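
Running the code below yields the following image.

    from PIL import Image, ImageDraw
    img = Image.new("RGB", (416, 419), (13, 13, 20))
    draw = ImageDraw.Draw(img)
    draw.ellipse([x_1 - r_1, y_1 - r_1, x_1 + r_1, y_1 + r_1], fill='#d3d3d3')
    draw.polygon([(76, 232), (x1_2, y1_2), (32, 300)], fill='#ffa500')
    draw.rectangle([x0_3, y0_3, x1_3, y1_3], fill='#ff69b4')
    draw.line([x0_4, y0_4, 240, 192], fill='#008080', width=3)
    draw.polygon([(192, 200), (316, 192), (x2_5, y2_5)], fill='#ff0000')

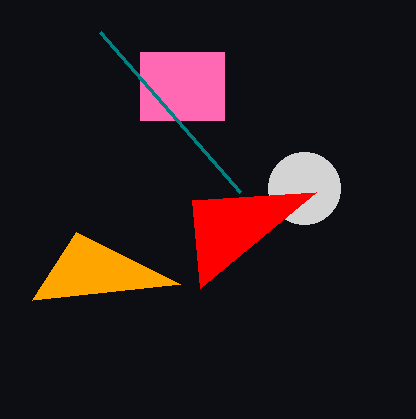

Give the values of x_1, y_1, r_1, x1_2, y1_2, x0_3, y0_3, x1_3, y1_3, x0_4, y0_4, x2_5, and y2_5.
x_1 = 304; y_1 = 188; r_1 = 36; x1_2 = 180; y1_2 = 284; x0_3 = 140; y0_3 = 52; x1_3 = 224; y1_3 = 120; x0_4 = 100; y0_4 = 32; x2_5 = 200; y2_5 = 288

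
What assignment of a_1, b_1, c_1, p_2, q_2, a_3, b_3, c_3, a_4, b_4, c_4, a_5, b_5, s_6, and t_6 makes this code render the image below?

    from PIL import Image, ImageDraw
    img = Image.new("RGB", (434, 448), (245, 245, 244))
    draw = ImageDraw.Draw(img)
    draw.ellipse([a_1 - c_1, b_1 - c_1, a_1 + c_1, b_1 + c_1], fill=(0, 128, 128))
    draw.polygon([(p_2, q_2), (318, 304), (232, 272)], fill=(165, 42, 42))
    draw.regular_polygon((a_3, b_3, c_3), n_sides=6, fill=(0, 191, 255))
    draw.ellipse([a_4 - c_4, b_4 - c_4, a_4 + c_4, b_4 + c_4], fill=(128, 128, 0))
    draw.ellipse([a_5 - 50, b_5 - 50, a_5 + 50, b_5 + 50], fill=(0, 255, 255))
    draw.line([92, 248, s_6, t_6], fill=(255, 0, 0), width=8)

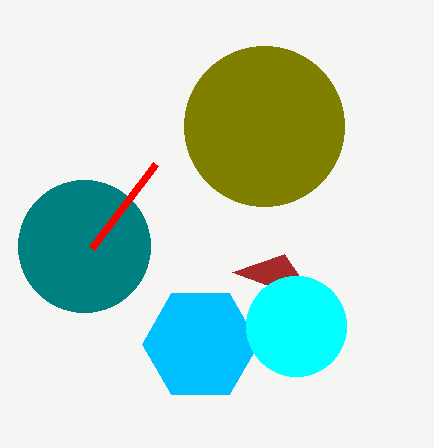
a_1 = 84; b_1 = 246; c_1 = 66; p_2 = 284; q_2 = 254; a_3 = 200; b_3 = 344; c_3 = 58; a_4 = 264; b_4 = 126; c_4 = 80; a_5 = 296; b_5 = 326; s_6 = 156; t_6 = 164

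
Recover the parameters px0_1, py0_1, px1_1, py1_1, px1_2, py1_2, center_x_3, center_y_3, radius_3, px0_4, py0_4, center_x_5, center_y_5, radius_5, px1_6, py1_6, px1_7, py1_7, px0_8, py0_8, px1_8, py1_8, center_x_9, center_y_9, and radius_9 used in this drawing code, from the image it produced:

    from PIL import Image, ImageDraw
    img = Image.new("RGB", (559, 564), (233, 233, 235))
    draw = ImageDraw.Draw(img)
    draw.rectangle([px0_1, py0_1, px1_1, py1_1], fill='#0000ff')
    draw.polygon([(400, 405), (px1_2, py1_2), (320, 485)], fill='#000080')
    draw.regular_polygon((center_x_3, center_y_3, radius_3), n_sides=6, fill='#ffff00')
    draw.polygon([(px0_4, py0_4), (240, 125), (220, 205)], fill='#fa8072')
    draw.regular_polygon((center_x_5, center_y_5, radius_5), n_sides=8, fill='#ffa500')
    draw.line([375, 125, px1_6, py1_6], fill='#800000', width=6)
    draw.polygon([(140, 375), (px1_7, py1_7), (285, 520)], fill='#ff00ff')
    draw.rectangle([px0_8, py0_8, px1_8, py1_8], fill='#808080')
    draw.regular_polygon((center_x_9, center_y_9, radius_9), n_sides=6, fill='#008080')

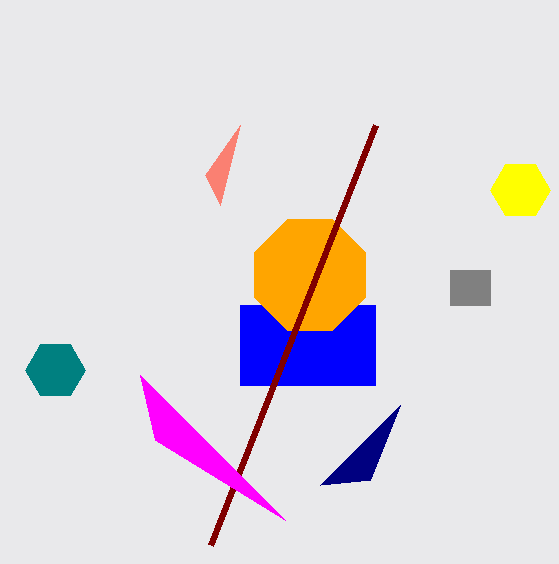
px0_1 = 240, py0_1 = 305, px1_1 = 375, py1_1 = 385, px1_2 = 370, py1_2 = 480, center_x_3 = 520, center_y_3 = 190, radius_3 = 30, px0_4 = 205, py0_4 = 175, center_x_5 = 310, center_y_5 = 275, radius_5 = 60, px1_6 = 210, py1_6 = 545, px1_7 = 155, py1_7 = 440, px0_8 = 450, py0_8 = 270, px1_8 = 490, py1_8 = 305, center_x_9 = 55, center_y_9 = 370, radius_9 = 30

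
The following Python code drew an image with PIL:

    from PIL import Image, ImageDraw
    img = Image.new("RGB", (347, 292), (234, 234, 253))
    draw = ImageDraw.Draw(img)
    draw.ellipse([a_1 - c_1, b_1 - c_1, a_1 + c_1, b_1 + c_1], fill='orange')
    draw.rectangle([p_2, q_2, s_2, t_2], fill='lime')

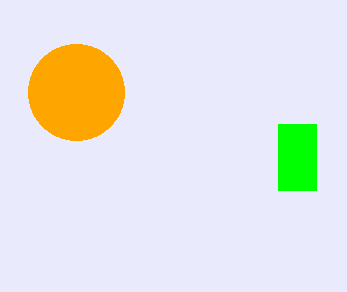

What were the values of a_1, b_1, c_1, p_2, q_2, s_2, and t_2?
a_1 = 76
b_1 = 92
c_1 = 48
p_2 = 278
q_2 = 124
s_2 = 316
t_2 = 190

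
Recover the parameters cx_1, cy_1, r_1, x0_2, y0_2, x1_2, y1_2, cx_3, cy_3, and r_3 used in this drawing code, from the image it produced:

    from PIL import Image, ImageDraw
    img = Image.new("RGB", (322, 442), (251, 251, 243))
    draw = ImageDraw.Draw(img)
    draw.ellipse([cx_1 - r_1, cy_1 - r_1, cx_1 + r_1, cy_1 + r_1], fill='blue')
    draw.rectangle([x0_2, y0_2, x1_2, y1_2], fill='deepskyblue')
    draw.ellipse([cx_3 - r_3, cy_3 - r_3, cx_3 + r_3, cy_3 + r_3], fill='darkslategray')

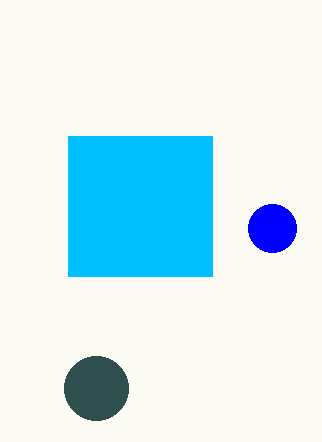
cx_1 = 272
cy_1 = 228
r_1 = 24
x0_2 = 68
y0_2 = 136
x1_2 = 212
y1_2 = 276
cx_3 = 96
cy_3 = 388
r_3 = 32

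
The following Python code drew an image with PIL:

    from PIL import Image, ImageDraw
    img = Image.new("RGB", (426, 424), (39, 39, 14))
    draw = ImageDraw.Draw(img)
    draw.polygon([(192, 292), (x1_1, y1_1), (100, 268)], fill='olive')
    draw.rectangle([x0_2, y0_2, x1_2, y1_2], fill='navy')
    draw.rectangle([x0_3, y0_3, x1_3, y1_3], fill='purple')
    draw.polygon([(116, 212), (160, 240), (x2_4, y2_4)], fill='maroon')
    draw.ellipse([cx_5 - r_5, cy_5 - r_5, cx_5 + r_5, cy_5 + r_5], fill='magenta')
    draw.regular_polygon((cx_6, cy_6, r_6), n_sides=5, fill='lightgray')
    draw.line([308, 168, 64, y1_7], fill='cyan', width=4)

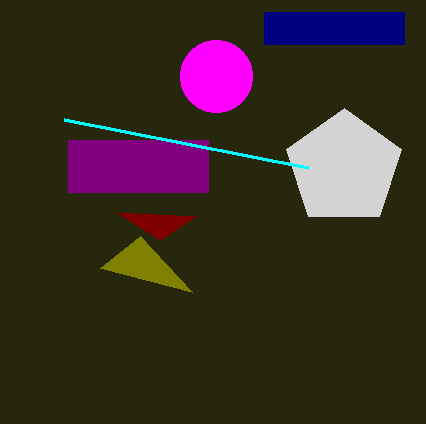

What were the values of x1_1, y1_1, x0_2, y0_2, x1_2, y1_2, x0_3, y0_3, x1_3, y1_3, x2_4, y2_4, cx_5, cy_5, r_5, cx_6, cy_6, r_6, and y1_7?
x1_1 = 140; y1_1 = 236; x0_2 = 264; y0_2 = 12; x1_2 = 404; y1_2 = 44; x0_3 = 68; y0_3 = 140; x1_3 = 208; y1_3 = 192; x2_4 = 196; y2_4 = 216; cx_5 = 216; cy_5 = 76; r_5 = 36; cx_6 = 344; cy_6 = 168; r_6 = 60; y1_7 = 120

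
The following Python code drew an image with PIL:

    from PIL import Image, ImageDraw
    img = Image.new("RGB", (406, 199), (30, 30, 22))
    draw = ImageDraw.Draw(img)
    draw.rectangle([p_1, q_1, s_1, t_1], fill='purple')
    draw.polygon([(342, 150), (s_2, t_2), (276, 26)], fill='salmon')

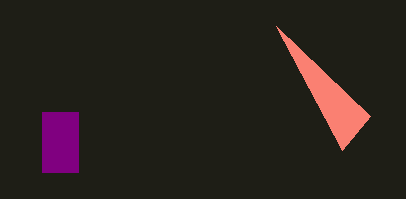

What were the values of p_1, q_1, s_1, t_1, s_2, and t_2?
p_1 = 42
q_1 = 112
s_1 = 78
t_1 = 172
s_2 = 370
t_2 = 116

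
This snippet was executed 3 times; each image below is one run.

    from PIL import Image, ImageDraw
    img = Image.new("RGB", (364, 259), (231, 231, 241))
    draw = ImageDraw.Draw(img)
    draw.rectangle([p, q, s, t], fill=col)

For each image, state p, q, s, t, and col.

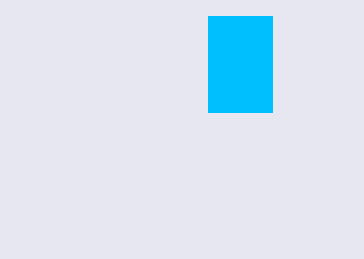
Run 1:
p = 208; q = 16; s = 272; t = 112; col = 'deepskyblue'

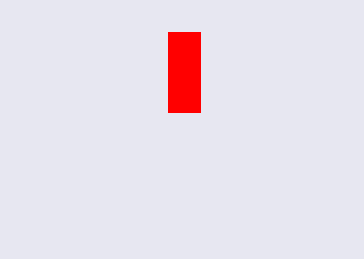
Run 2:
p = 168
q = 32
s = 200
t = 112
col = 'red'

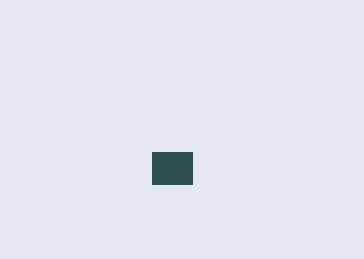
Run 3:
p = 152, q = 152, s = 192, t = 184, col = 'darkslategray'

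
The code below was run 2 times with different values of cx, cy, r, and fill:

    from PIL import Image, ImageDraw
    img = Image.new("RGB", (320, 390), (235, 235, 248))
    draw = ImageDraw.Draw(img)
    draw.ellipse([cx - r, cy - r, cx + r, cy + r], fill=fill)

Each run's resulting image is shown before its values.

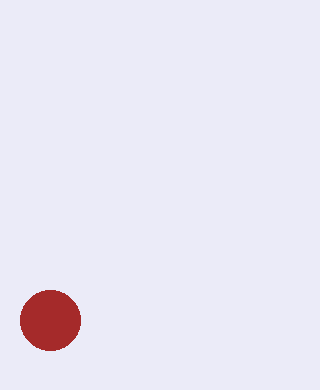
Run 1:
cx = 50; cy = 320; r = 30; fill = 'brown'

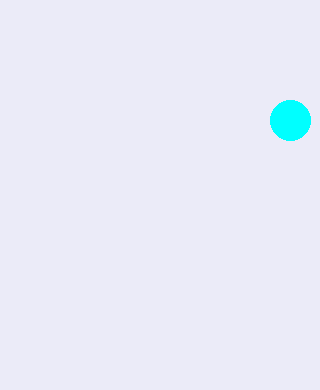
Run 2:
cx = 290; cy = 120; r = 20; fill = 'cyan'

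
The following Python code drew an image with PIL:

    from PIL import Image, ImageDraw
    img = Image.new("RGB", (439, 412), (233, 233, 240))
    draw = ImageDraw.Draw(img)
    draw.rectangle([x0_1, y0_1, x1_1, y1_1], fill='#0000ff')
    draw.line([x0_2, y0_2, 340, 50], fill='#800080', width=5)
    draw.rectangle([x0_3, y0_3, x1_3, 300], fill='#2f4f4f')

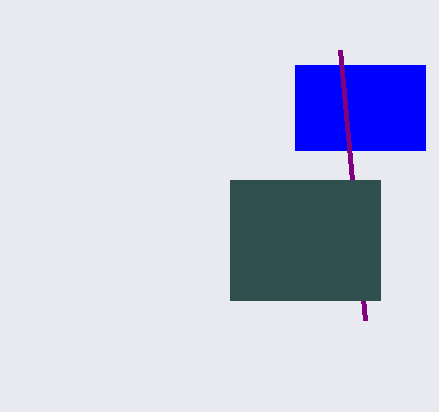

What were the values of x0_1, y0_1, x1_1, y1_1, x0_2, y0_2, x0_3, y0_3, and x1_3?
x0_1 = 295; y0_1 = 65; x1_1 = 425; y1_1 = 150; x0_2 = 365; y0_2 = 320; x0_3 = 230; y0_3 = 180; x1_3 = 380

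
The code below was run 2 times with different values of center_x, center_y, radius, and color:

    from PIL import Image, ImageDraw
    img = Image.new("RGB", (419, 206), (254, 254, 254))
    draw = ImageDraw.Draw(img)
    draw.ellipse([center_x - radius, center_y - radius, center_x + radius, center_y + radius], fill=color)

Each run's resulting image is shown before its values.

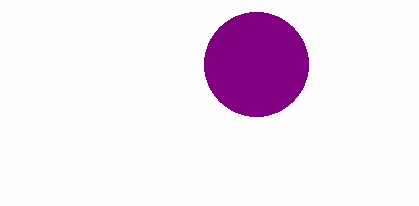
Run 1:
center_x = 256, center_y = 64, radius = 52, color = 'purple'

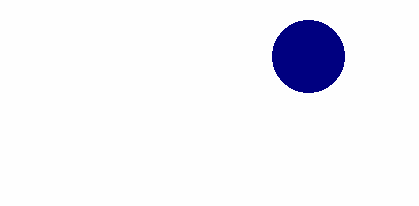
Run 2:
center_x = 308; center_y = 56; radius = 36; color = 'navy'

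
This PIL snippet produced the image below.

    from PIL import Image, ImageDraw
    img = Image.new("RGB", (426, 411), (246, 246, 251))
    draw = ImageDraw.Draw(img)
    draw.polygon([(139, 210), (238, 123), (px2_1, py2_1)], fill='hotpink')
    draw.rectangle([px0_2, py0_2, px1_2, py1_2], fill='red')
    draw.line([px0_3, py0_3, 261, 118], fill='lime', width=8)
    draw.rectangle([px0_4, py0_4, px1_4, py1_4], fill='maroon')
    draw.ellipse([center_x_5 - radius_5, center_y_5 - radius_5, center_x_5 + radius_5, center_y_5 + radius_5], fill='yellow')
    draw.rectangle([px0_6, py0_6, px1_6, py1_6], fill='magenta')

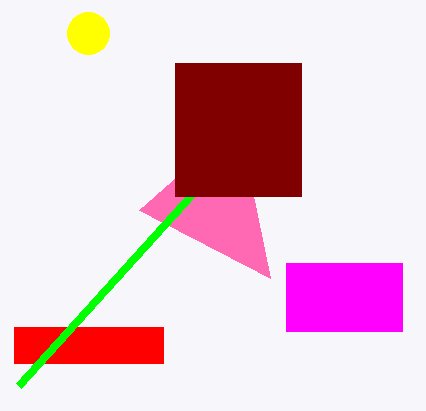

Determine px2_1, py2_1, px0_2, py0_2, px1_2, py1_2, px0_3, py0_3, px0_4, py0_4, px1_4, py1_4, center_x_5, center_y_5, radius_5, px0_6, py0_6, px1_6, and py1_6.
px2_1 = 270, py2_1 = 278, px0_2 = 14, py0_2 = 327, px1_2 = 163, py1_2 = 363, px0_3 = 19, py0_3 = 385, px0_4 = 175, py0_4 = 63, px1_4 = 301, py1_4 = 196, center_x_5 = 88, center_y_5 = 33, radius_5 = 21, px0_6 = 286, py0_6 = 263, px1_6 = 402, py1_6 = 331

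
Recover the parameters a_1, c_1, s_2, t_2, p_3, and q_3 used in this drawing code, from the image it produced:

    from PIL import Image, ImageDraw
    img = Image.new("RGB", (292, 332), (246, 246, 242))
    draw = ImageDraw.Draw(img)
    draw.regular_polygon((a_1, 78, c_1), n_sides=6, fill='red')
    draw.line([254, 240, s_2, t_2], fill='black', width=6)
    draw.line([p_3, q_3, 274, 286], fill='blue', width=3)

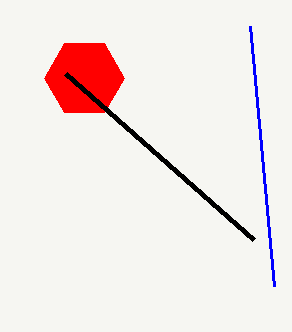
a_1 = 84
c_1 = 40
s_2 = 66
t_2 = 74
p_3 = 250
q_3 = 26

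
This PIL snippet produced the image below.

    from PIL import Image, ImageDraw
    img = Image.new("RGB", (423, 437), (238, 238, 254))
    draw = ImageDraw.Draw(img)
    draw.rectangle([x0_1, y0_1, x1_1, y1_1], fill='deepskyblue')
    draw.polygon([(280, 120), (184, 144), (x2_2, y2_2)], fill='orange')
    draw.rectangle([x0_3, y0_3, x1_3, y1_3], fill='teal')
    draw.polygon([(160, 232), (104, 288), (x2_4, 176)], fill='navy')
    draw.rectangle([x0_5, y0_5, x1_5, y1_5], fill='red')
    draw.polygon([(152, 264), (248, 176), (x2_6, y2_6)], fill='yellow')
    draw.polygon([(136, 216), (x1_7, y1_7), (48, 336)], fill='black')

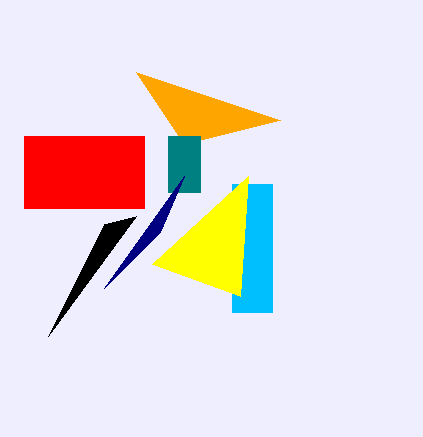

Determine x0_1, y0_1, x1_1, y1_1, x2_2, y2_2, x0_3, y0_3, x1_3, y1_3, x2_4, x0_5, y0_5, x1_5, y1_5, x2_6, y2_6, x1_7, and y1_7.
x0_1 = 232
y0_1 = 184
x1_1 = 272
y1_1 = 312
x2_2 = 136
y2_2 = 72
x0_3 = 168
y0_3 = 136
x1_3 = 200
y1_3 = 192
x2_4 = 184
x0_5 = 24
y0_5 = 136
x1_5 = 144
y1_5 = 208
x2_6 = 240
y2_6 = 296
x1_7 = 104
y1_7 = 224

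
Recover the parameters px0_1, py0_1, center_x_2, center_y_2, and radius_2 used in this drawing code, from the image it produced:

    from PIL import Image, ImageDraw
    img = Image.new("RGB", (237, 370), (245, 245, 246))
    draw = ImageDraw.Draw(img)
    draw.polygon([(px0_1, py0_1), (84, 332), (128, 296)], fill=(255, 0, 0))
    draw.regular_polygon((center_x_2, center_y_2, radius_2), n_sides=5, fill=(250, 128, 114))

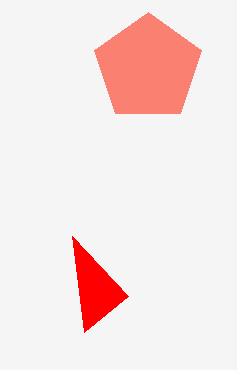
px0_1 = 72; py0_1 = 236; center_x_2 = 148; center_y_2 = 68; radius_2 = 56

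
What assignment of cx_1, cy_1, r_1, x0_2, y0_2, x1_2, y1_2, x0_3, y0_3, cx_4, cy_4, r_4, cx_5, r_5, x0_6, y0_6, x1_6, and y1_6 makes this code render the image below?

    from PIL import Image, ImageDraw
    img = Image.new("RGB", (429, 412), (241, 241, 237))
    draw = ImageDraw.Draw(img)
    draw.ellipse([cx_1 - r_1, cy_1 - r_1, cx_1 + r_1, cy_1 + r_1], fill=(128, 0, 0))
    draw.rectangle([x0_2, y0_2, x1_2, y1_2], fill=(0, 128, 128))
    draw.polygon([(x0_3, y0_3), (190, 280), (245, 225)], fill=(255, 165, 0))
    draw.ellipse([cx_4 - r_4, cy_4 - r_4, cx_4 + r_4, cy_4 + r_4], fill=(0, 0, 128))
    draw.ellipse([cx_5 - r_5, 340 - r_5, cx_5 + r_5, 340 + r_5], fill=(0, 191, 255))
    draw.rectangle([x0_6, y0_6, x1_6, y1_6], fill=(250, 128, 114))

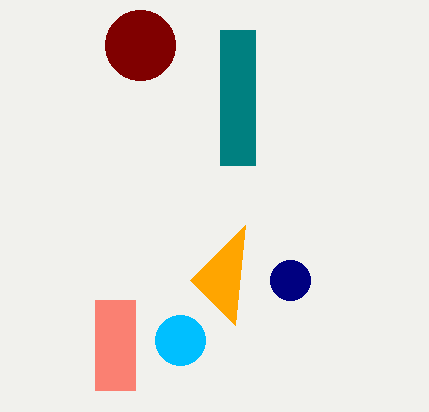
cx_1 = 140, cy_1 = 45, r_1 = 35, x0_2 = 220, y0_2 = 30, x1_2 = 255, y1_2 = 165, x0_3 = 235, y0_3 = 325, cx_4 = 290, cy_4 = 280, r_4 = 20, cx_5 = 180, r_5 = 25, x0_6 = 95, y0_6 = 300, x1_6 = 135, y1_6 = 390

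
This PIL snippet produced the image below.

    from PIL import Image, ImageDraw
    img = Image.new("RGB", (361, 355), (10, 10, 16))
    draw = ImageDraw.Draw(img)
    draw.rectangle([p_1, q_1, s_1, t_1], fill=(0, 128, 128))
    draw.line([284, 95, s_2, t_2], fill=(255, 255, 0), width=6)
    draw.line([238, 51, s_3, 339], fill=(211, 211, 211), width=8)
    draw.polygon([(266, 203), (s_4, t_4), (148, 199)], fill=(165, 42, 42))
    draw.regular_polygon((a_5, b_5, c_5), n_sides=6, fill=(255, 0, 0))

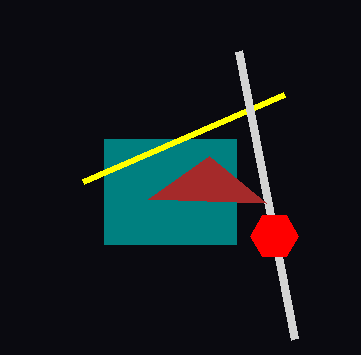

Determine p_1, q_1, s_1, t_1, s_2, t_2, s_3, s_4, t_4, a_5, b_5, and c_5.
p_1 = 104
q_1 = 139
s_1 = 236
t_1 = 244
s_2 = 83
t_2 = 182
s_3 = 294
s_4 = 209
t_4 = 156
a_5 = 274
b_5 = 236
c_5 = 24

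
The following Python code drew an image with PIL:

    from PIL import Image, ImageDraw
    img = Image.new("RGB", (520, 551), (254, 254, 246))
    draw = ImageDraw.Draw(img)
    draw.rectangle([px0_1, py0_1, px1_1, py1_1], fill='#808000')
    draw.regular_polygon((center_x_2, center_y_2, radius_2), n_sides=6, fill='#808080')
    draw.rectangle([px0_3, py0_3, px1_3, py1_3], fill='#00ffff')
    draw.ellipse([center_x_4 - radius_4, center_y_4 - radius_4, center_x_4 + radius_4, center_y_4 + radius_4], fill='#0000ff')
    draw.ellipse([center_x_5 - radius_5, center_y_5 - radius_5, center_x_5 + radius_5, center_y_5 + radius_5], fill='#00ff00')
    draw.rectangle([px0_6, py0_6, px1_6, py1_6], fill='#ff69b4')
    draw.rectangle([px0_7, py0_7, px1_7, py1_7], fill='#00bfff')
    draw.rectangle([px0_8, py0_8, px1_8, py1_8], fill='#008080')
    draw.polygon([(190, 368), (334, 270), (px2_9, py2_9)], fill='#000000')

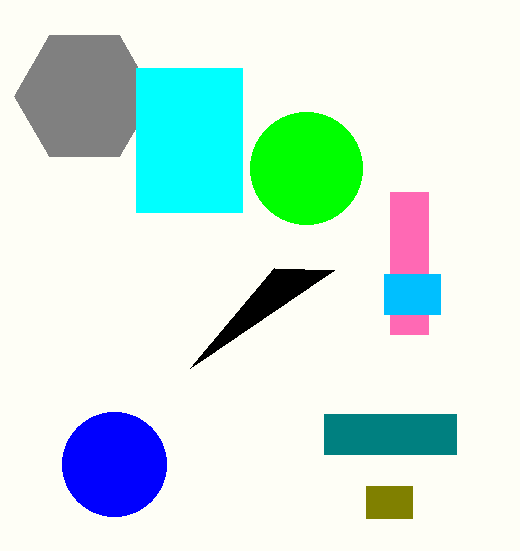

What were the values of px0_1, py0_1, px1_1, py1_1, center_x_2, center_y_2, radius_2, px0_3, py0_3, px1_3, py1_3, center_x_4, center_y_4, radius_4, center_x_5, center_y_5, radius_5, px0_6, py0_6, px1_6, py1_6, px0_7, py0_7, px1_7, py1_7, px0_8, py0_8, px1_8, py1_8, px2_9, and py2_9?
px0_1 = 366; py0_1 = 486; px1_1 = 412; py1_1 = 518; center_x_2 = 84; center_y_2 = 96; radius_2 = 70; px0_3 = 136; py0_3 = 68; px1_3 = 242; py1_3 = 212; center_x_4 = 114; center_y_4 = 464; radius_4 = 52; center_x_5 = 306; center_y_5 = 168; radius_5 = 56; px0_6 = 390; py0_6 = 192; px1_6 = 428; py1_6 = 334; px0_7 = 384; py0_7 = 274; px1_7 = 440; py1_7 = 314; px0_8 = 324; py0_8 = 414; px1_8 = 456; py1_8 = 454; px2_9 = 274; py2_9 = 268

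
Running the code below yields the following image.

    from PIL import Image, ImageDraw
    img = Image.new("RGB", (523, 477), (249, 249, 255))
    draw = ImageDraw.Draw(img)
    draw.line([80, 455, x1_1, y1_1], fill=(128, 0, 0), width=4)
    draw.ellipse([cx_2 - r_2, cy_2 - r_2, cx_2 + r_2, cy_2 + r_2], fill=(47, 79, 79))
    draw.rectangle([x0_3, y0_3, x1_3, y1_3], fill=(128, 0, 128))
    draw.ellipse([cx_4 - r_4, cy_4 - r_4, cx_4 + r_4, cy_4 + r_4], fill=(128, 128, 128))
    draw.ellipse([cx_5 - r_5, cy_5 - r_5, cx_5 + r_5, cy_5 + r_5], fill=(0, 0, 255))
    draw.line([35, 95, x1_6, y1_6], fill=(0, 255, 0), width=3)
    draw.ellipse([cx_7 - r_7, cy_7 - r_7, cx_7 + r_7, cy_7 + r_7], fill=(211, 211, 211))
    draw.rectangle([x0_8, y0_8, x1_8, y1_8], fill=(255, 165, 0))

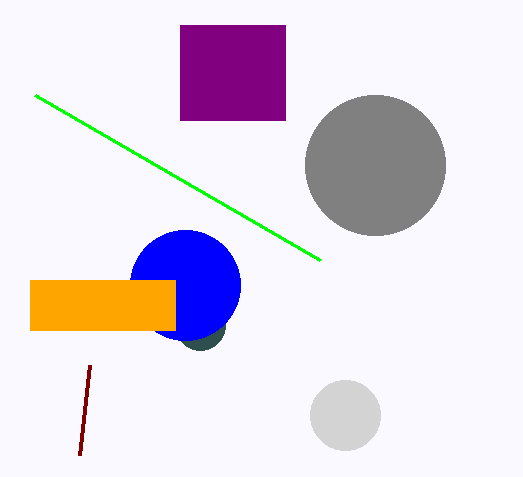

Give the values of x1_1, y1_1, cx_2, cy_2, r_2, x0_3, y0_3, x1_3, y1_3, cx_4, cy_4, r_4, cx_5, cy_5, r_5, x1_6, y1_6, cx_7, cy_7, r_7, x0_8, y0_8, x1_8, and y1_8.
x1_1 = 90; y1_1 = 365; cx_2 = 200; cy_2 = 325; r_2 = 25; x0_3 = 180; y0_3 = 25; x1_3 = 285; y1_3 = 120; cx_4 = 375; cy_4 = 165; r_4 = 70; cx_5 = 185; cy_5 = 285; r_5 = 55; x1_6 = 320; y1_6 = 260; cx_7 = 345; cy_7 = 415; r_7 = 35; x0_8 = 30; y0_8 = 280; x1_8 = 175; y1_8 = 330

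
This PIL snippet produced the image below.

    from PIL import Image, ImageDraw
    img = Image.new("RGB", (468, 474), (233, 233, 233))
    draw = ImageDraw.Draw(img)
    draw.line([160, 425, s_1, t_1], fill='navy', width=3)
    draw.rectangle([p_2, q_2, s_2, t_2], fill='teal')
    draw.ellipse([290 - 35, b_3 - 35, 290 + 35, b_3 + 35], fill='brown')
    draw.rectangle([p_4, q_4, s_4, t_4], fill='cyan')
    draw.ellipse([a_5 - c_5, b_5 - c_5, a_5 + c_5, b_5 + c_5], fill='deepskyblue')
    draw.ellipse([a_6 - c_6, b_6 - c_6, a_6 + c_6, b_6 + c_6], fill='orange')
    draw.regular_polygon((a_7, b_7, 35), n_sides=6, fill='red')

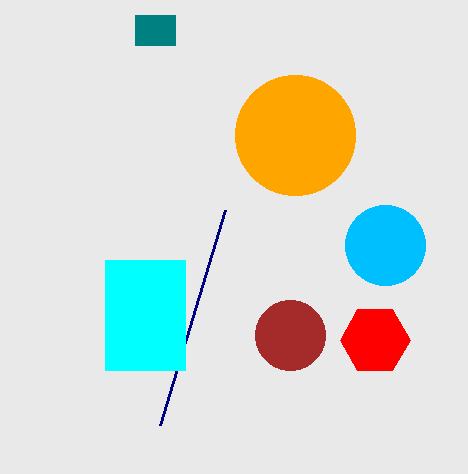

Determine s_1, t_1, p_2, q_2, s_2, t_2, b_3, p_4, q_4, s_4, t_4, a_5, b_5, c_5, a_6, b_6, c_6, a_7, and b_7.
s_1 = 225, t_1 = 210, p_2 = 135, q_2 = 15, s_2 = 175, t_2 = 45, b_3 = 335, p_4 = 105, q_4 = 260, s_4 = 185, t_4 = 370, a_5 = 385, b_5 = 245, c_5 = 40, a_6 = 295, b_6 = 135, c_6 = 60, a_7 = 375, b_7 = 340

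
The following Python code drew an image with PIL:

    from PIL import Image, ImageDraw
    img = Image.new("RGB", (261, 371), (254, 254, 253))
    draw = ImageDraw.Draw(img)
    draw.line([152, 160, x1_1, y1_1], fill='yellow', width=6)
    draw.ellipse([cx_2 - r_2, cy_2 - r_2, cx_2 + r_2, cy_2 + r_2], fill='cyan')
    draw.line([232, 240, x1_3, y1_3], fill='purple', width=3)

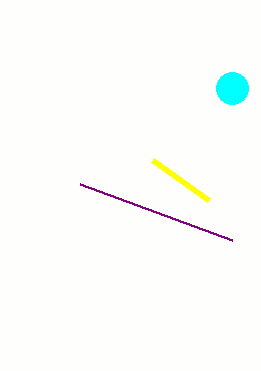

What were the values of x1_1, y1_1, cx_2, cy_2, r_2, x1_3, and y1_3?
x1_1 = 208, y1_1 = 200, cx_2 = 232, cy_2 = 88, r_2 = 16, x1_3 = 80, y1_3 = 184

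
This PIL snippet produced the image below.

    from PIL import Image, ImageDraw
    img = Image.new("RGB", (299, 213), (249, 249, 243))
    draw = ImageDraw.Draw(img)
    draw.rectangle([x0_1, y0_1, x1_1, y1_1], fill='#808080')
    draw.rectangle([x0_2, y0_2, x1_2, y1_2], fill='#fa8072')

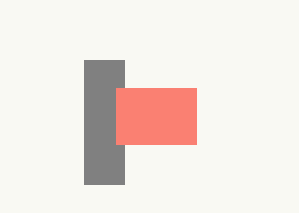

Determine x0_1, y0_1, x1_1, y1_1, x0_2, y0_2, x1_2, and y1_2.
x0_1 = 84
y0_1 = 60
x1_1 = 124
y1_1 = 184
x0_2 = 116
y0_2 = 88
x1_2 = 196
y1_2 = 144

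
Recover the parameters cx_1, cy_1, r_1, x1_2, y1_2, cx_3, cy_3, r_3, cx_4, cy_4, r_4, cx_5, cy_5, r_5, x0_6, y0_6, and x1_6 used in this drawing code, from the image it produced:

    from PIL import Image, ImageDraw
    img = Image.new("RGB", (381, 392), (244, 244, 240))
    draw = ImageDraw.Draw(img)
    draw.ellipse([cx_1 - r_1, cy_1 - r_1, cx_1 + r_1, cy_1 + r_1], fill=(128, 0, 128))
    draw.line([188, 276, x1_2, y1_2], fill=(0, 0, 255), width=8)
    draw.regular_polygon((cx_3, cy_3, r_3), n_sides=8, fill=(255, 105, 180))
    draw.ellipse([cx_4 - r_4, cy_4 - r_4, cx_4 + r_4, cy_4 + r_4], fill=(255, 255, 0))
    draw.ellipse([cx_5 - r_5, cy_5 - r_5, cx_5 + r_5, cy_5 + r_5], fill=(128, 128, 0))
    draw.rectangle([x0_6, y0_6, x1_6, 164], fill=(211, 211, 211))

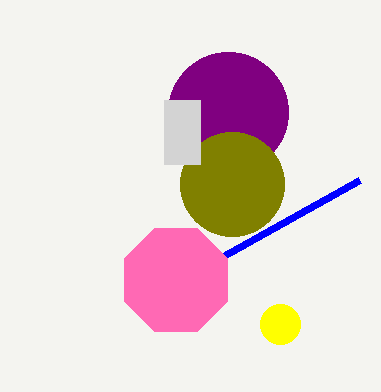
cx_1 = 228
cy_1 = 112
r_1 = 60
x1_2 = 360
y1_2 = 180
cx_3 = 176
cy_3 = 280
r_3 = 56
cx_4 = 280
cy_4 = 324
r_4 = 20
cx_5 = 232
cy_5 = 184
r_5 = 52
x0_6 = 164
y0_6 = 100
x1_6 = 200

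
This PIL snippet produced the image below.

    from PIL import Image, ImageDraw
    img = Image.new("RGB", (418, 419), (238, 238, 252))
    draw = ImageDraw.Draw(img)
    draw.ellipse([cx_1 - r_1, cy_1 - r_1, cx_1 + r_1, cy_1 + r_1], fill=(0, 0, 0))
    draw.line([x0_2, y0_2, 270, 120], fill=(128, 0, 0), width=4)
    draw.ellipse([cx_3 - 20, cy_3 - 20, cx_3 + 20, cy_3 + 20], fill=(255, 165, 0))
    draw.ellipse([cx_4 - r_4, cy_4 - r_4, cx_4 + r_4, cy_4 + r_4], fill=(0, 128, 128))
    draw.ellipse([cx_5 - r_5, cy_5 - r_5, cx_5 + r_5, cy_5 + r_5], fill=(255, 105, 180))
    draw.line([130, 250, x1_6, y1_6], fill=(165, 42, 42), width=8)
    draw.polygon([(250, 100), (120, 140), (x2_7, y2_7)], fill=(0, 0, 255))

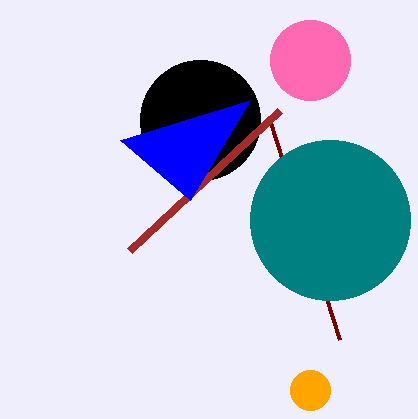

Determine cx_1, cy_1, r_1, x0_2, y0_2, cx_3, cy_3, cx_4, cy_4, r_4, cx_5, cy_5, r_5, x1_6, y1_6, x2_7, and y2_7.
cx_1 = 200
cy_1 = 120
r_1 = 60
x0_2 = 340
y0_2 = 340
cx_3 = 310
cy_3 = 390
cx_4 = 330
cy_4 = 220
r_4 = 80
cx_5 = 310
cy_5 = 60
r_5 = 40
x1_6 = 280
y1_6 = 110
x2_7 = 190
y2_7 = 200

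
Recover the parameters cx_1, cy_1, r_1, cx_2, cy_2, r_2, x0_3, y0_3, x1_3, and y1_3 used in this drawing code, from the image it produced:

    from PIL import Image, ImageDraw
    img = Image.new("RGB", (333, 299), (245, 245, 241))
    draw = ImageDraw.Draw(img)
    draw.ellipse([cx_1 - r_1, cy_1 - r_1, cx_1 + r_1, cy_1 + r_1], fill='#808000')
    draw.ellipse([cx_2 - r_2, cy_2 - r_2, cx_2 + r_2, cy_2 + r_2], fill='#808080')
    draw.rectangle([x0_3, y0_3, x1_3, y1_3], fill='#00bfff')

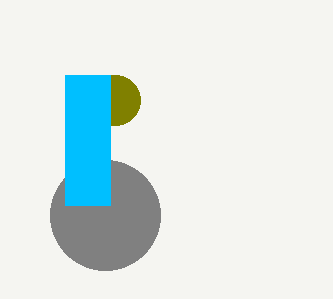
cx_1 = 115, cy_1 = 100, r_1 = 25, cx_2 = 105, cy_2 = 215, r_2 = 55, x0_3 = 65, y0_3 = 75, x1_3 = 110, y1_3 = 205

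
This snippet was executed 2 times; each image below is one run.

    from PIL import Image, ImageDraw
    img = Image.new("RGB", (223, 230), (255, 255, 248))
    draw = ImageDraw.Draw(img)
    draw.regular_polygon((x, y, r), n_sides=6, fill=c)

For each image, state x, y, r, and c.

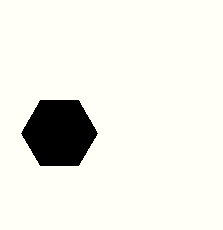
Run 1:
x = 59
y = 133
r = 38
c = 'black'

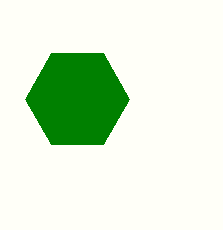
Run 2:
x = 77
y = 99
r = 52
c = 'green'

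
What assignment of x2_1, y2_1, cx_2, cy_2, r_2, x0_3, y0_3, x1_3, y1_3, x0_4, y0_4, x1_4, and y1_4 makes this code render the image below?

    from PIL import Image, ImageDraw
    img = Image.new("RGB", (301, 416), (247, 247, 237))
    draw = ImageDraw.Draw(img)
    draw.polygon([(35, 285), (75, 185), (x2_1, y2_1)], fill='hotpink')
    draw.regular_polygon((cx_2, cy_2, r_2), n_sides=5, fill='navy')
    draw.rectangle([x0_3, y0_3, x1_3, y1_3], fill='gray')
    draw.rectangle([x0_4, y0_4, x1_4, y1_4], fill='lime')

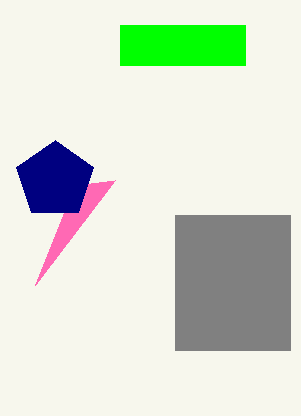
x2_1 = 115; y2_1 = 180; cx_2 = 55; cy_2 = 180; r_2 = 40; x0_3 = 175; y0_3 = 215; x1_3 = 290; y1_3 = 350; x0_4 = 120; y0_4 = 25; x1_4 = 245; y1_4 = 65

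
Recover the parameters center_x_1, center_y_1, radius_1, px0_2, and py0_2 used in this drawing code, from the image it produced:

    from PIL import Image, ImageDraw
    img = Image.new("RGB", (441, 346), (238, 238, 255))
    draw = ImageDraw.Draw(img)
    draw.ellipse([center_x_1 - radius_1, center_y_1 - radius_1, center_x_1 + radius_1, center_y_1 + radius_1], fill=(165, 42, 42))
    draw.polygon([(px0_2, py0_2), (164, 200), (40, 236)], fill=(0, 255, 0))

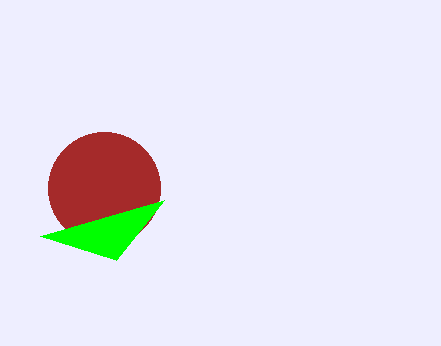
center_x_1 = 104
center_y_1 = 188
radius_1 = 56
px0_2 = 116
py0_2 = 260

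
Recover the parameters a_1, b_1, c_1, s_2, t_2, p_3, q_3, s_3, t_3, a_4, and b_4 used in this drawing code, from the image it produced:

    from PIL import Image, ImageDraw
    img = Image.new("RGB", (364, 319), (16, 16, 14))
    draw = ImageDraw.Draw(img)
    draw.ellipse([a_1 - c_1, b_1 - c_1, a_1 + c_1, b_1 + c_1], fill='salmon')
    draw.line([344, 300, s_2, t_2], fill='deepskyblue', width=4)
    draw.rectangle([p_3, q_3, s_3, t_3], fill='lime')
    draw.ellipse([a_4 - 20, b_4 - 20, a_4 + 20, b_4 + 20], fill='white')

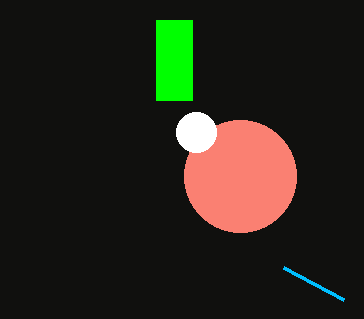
a_1 = 240, b_1 = 176, c_1 = 56, s_2 = 284, t_2 = 268, p_3 = 156, q_3 = 20, s_3 = 192, t_3 = 100, a_4 = 196, b_4 = 132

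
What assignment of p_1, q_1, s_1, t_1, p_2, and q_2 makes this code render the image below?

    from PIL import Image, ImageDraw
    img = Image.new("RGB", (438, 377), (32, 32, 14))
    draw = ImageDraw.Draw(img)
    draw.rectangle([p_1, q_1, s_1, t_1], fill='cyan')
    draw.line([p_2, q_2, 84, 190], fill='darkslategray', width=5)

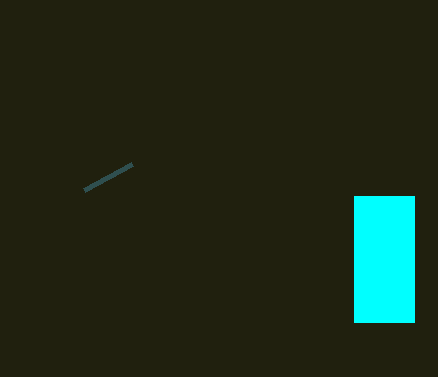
p_1 = 354, q_1 = 196, s_1 = 414, t_1 = 322, p_2 = 132, q_2 = 164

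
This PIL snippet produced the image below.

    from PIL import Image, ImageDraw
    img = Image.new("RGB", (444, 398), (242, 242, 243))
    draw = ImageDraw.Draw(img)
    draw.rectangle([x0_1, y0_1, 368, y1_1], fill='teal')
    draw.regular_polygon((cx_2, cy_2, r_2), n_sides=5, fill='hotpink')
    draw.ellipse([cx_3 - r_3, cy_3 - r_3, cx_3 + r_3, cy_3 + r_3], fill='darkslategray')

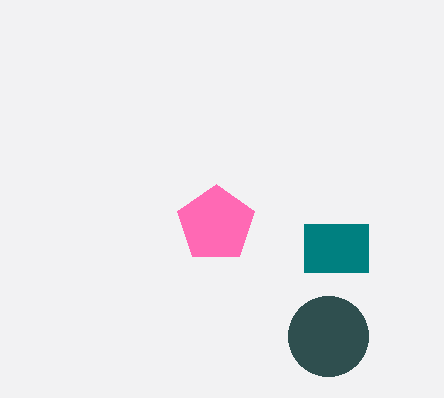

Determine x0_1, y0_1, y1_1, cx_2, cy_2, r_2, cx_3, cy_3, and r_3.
x0_1 = 304, y0_1 = 224, y1_1 = 272, cx_2 = 216, cy_2 = 224, r_2 = 40, cx_3 = 328, cy_3 = 336, r_3 = 40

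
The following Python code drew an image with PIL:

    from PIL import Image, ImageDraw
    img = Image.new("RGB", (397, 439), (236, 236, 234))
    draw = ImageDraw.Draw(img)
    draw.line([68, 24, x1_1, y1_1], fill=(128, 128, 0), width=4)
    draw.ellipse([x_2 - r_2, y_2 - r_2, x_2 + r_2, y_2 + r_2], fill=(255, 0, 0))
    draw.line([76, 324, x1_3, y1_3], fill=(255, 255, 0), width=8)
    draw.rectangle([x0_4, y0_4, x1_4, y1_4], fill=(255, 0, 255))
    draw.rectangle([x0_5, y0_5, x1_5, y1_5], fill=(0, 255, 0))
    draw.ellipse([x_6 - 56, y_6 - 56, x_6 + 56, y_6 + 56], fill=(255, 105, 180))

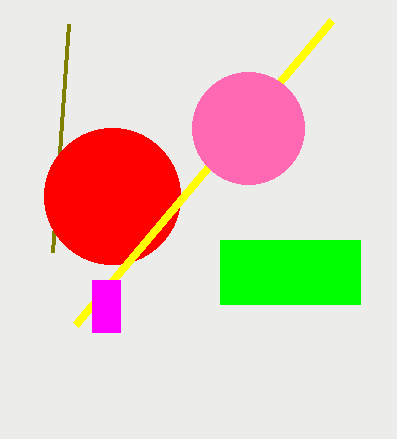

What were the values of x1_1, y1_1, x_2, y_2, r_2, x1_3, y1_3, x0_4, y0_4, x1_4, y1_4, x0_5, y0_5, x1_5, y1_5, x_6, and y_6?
x1_1 = 52; y1_1 = 252; x_2 = 112; y_2 = 196; r_2 = 68; x1_3 = 332; y1_3 = 20; x0_4 = 92; y0_4 = 280; x1_4 = 120; y1_4 = 332; x0_5 = 220; y0_5 = 240; x1_5 = 360; y1_5 = 304; x_6 = 248; y_6 = 128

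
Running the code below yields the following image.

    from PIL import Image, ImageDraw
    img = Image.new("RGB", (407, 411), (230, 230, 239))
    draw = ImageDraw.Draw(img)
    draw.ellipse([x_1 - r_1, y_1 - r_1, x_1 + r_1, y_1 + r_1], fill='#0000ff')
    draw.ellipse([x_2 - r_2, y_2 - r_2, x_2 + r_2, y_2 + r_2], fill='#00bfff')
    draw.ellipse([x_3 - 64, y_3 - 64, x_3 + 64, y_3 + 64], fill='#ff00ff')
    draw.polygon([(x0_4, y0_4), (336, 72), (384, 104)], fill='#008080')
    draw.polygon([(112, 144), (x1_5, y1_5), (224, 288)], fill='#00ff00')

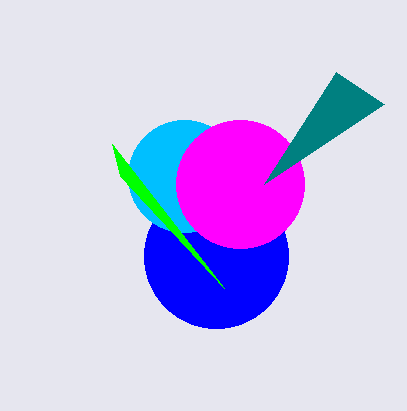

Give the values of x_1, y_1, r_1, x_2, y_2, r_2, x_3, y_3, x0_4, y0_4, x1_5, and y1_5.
x_1 = 216; y_1 = 256; r_1 = 72; x_2 = 184; y_2 = 176; r_2 = 56; x_3 = 240; y_3 = 184; x0_4 = 264; y0_4 = 184; x1_5 = 120; y1_5 = 176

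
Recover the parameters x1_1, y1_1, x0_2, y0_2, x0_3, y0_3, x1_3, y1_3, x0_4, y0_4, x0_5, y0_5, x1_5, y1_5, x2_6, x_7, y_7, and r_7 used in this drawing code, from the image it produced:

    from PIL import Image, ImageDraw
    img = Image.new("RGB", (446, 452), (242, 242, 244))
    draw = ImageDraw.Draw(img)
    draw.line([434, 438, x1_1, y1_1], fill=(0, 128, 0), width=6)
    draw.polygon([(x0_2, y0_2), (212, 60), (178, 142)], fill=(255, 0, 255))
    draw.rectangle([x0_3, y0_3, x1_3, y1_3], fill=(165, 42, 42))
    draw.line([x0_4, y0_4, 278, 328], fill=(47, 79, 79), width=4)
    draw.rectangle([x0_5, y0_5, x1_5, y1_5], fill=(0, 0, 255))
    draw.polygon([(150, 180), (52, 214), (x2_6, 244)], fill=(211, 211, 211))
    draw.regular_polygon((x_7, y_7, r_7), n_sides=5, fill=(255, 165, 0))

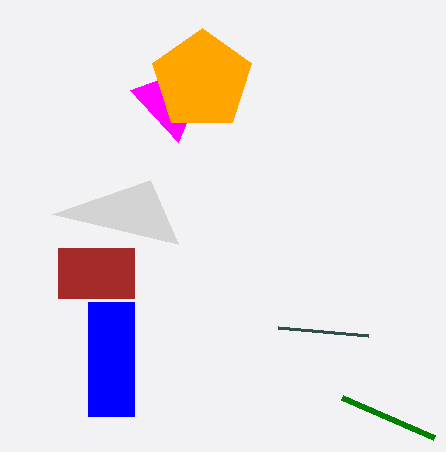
x1_1 = 342
y1_1 = 398
x0_2 = 130
y0_2 = 90
x0_3 = 58
y0_3 = 248
x1_3 = 134
y1_3 = 298
x0_4 = 368
y0_4 = 336
x0_5 = 88
y0_5 = 302
x1_5 = 134
y1_5 = 416
x2_6 = 178
x_7 = 202
y_7 = 80
r_7 = 52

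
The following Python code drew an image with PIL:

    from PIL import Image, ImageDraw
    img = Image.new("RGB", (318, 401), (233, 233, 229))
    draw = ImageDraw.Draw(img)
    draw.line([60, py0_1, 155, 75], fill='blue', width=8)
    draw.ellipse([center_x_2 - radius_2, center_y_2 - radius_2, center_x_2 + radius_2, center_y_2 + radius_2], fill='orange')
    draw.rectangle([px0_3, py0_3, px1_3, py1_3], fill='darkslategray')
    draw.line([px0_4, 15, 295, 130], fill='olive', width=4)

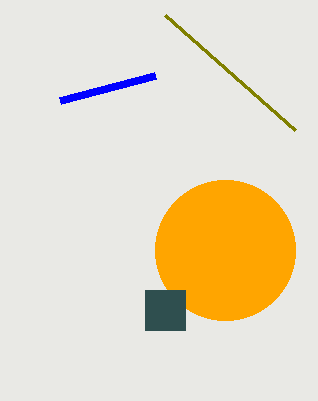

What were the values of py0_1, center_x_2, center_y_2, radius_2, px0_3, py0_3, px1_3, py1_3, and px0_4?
py0_1 = 100
center_x_2 = 225
center_y_2 = 250
radius_2 = 70
px0_3 = 145
py0_3 = 290
px1_3 = 185
py1_3 = 330
px0_4 = 165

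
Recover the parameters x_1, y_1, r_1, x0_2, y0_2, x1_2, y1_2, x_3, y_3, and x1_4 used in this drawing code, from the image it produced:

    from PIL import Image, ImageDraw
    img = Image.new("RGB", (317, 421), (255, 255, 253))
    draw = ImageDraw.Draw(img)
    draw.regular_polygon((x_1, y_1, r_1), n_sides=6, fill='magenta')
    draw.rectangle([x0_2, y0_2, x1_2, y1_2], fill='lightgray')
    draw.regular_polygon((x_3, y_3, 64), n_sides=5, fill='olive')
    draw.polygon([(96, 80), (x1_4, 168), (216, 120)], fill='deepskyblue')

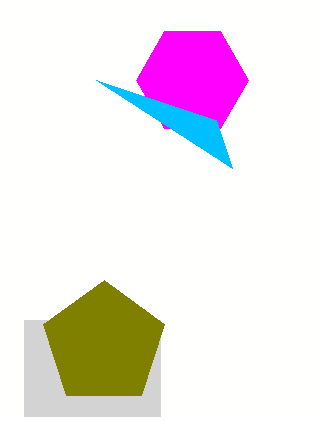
x_1 = 192
y_1 = 80
r_1 = 56
x0_2 = 24
y0_2 = 320
x1_2 = 160
y1_2 = 416
x_3 = 104
y_3 = 344
x1_4 = 232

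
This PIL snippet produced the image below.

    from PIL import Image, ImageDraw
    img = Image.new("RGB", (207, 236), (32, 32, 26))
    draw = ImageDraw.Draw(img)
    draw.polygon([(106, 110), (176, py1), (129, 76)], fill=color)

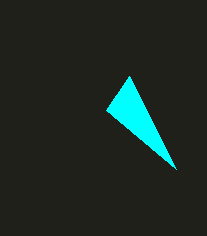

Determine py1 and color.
py1 = 169, color = 'cyan'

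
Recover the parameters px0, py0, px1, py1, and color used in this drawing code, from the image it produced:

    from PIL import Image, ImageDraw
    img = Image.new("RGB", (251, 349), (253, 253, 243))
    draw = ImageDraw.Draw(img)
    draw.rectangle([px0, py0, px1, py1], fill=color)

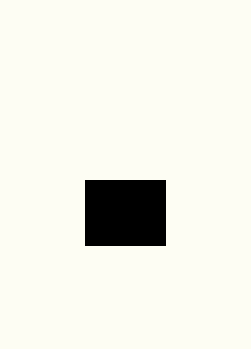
px0 = 85; py0 = 180; px1 = 165; py1 = 245; color = 'black'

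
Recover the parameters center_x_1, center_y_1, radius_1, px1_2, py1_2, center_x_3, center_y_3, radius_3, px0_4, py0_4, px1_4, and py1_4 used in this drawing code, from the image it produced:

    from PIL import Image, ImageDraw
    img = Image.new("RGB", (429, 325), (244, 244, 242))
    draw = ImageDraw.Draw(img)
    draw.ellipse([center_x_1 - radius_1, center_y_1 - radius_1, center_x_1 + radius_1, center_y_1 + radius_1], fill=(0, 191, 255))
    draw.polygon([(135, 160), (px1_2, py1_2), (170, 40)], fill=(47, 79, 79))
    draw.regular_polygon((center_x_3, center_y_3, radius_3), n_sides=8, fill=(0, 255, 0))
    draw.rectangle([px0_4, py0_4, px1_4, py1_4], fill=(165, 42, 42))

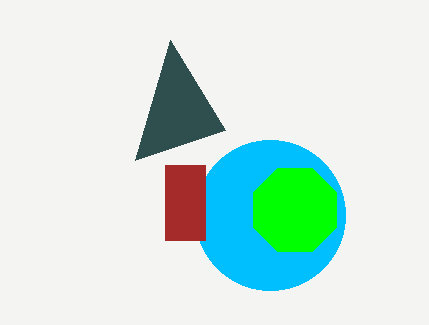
center_x_1 = 270
center_y_1 = 215
radius_1 = 75
px1_2 = 225
py1_2 = 130
center_x_3 = 295
center_y_3 = 210
radius_3 = 45
px0_4 = 165
py0_4 = 165
px1_4 = 205
py1_4 = 240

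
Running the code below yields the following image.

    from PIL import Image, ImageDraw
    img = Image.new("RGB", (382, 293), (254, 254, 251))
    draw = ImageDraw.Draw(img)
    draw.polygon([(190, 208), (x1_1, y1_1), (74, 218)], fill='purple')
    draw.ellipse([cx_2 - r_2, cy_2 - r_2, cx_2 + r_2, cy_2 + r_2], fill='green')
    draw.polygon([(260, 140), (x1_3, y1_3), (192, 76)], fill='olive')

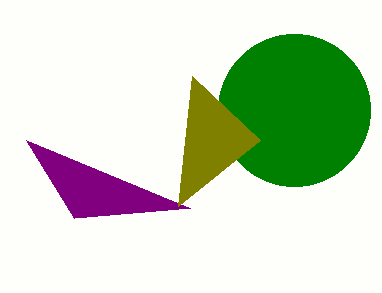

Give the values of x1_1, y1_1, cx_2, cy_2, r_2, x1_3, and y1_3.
x1_1 = 26, y1_1 = 140, cx_2 = 294, cy_2 = 110, r_2 = 76, x1_3 = 178, y1_3 = 206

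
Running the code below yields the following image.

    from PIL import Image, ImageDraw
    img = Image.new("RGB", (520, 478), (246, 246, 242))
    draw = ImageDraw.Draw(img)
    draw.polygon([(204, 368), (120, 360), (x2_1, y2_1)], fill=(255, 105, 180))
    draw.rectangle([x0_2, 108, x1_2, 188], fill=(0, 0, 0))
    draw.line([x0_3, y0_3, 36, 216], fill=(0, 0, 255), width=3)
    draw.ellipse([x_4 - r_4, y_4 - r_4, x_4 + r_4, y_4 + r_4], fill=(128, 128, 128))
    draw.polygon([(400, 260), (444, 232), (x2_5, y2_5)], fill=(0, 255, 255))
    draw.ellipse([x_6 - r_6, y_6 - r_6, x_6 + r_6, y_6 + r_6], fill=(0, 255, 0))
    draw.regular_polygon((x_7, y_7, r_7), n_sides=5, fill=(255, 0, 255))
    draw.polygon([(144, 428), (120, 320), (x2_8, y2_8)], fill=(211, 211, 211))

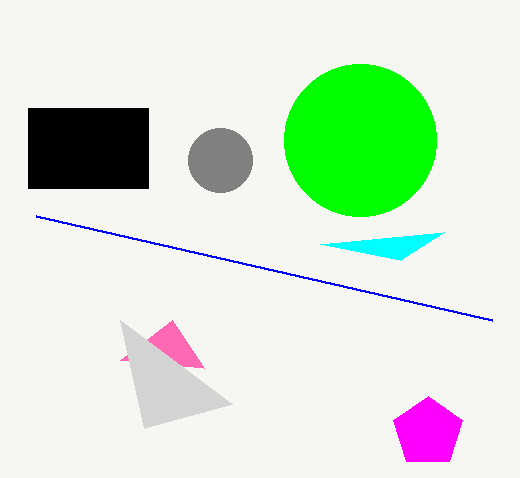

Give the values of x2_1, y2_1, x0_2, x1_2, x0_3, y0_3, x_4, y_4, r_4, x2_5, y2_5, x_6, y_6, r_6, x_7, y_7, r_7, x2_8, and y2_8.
x2_1 = 172; y2_1 = 320; x0_2 = 28; x1_2 = 148; x0_3 = 492; y0_3 = 320; x_4 = 220; y_4 = 160; r_4 = 32; x2_5 = 320; y2_5 = 244; x_6 = 360; y_6 = 140; r_6 = 76; x_7 = 428; y_7 = 432; r_7 = 36; x2_8 = 232; y2_8 = 404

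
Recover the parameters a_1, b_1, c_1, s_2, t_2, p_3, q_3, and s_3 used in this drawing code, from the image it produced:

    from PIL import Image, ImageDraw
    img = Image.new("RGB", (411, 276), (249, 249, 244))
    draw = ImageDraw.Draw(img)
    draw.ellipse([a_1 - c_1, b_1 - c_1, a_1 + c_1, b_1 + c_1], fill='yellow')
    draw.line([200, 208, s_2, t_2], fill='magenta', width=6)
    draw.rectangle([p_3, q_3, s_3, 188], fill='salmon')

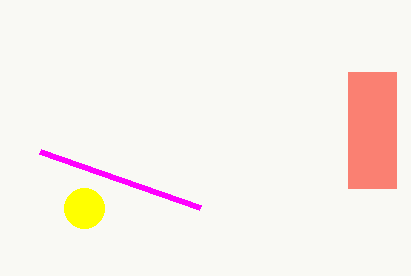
a_1 = 84
b_1 = 208
c_1 = 20
s_2 = 40
t_2 = 152
p_3 = 348
q_3 = 72
s_3 = 396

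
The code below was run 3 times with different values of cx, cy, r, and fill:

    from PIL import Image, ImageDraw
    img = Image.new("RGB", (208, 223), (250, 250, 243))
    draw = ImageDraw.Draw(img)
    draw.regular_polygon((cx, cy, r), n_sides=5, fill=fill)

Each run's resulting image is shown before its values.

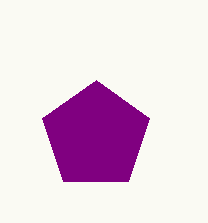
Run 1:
cx = 96
cy = 136
r = 56
fill = 'purple'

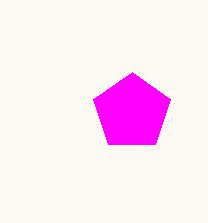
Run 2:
cx = 132, cy = 112, r = 40, fill = 'magenta'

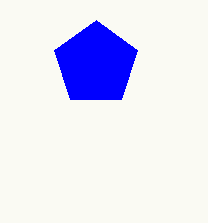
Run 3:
cx = 96; cy = 64; r = 44; fill = 'blue'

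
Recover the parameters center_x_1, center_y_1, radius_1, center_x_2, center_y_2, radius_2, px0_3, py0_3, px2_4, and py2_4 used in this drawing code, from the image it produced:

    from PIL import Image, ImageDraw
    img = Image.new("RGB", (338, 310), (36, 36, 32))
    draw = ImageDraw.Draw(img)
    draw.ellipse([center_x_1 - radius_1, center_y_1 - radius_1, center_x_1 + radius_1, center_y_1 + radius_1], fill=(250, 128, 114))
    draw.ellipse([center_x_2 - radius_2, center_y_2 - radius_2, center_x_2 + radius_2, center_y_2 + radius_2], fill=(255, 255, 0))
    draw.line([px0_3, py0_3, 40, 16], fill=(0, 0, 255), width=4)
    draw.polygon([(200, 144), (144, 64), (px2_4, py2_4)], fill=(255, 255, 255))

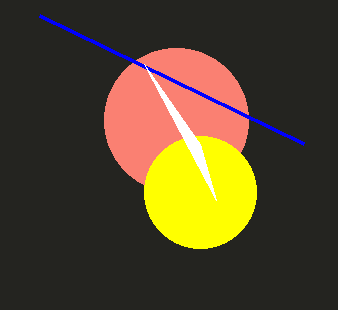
center_x_1 = 176, center_y_1 = 120, radius_1 = 72, center_x_2 = 200, center_y_2 = 192, radius_2 = 56, px0_3 = 304, py0_3 = 144, px2_4 = 216, py2_4 = 200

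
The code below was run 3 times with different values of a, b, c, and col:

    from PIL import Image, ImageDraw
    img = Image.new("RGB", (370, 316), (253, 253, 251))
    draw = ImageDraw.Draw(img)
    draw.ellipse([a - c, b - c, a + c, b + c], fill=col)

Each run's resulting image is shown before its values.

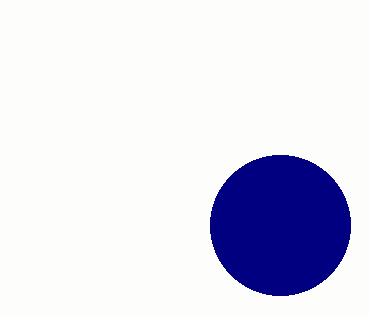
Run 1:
a = 280, b = 225, c = 70, col = 'navy'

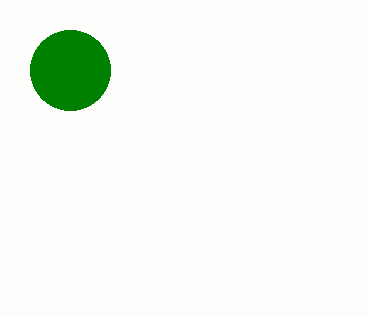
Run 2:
a = 70, b = 70, c = 40, col = 'green'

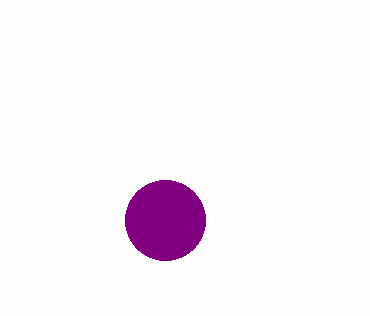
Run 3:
a = 165, b = 220, c = 40, col = 'purple'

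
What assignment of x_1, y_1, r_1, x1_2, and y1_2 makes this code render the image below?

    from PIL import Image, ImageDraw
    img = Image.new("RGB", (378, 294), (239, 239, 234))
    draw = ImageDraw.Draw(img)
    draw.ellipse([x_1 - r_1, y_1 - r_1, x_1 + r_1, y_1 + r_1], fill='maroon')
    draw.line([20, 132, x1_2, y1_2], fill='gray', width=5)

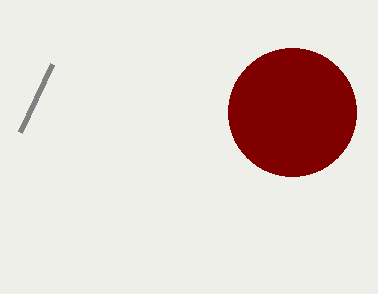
x_1 = 292; y_1 = 112; r_1 = 64; x1_2 = 52; y1_2 = 64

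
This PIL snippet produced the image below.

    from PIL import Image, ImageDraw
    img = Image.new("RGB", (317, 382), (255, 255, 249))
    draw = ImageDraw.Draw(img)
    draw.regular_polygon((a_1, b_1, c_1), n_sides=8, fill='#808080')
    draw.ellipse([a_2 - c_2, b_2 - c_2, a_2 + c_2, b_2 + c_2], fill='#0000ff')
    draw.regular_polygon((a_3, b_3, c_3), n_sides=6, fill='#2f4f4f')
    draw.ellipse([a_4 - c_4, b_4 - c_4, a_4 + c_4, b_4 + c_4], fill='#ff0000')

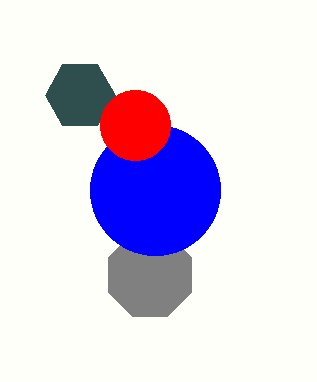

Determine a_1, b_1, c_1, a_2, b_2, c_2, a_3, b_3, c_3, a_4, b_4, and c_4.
a_1 = 150
b_1 = 275
c_1 = 45
a_2 = 155
b_2 = 190
c_2 = 65
a_3 = 80
b_3 = 95
c_3 = 35
a_4 = 135
b_4 = 125
c_4 = 35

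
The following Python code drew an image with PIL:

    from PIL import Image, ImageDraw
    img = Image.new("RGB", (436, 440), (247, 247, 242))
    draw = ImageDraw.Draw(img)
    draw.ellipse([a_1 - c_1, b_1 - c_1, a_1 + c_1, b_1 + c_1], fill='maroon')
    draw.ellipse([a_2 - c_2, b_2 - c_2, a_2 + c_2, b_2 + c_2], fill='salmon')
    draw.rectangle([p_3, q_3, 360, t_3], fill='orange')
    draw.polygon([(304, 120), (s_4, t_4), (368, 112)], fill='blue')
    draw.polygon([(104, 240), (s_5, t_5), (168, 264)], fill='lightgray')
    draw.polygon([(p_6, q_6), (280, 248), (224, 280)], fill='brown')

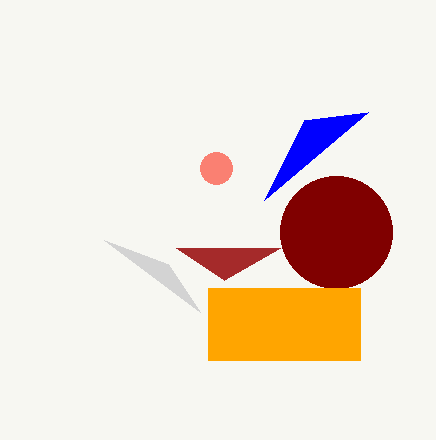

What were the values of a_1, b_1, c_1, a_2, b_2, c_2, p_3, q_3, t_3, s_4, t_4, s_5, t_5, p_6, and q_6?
a_1 = 336
b_1 = 232
c_1 = 56
a_2 = 216
b_2 = 168
c_2 = 16
p_3 = 208
q_3 = 288
t_3 = 360
s_4 = 264
t_4 = 200
s_5 = 200
t_5 = 312
p_6 = 176
q_6 = 248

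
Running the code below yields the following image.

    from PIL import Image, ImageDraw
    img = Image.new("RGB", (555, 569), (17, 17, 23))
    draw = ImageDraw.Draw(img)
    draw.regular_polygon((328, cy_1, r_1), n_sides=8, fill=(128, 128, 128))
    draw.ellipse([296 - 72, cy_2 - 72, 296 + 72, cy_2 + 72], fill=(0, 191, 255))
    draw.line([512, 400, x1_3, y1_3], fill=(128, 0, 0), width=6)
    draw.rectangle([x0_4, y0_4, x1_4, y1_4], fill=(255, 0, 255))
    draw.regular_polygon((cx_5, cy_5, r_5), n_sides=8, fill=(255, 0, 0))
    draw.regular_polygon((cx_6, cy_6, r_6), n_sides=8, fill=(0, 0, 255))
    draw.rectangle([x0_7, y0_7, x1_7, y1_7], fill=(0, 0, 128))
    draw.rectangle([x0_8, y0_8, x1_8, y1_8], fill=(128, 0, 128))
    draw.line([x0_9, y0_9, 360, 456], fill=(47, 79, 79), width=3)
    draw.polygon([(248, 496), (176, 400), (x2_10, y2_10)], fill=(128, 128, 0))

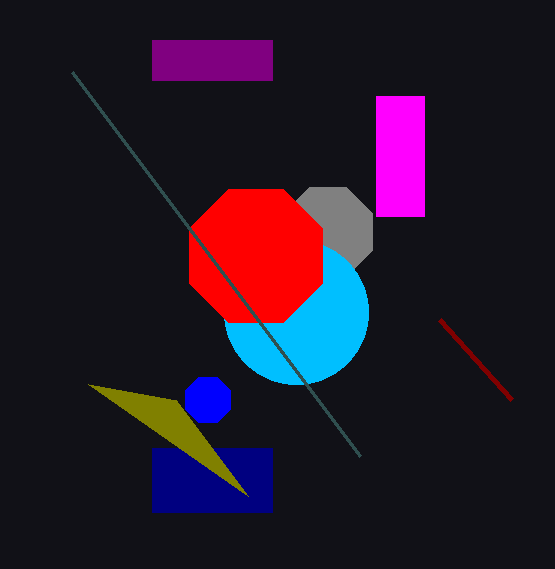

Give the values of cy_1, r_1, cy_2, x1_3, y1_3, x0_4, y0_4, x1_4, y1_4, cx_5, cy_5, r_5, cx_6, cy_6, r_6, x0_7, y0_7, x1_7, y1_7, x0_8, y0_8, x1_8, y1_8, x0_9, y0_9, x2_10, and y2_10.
cy_1 = 232, r_1 = 48, cy_2 = 312, x1_3 = 440, y1_3 = 320, x0_4 = 376, y0_4 = 96, x1_4 = 424, y1_4 = 216, cx_5 = 256, cy_5 = 256, r_5 = 72, cx_6 = 208, cy_6 = 400, r_6 = 24, x0_7 = 152, y0_7 = 448, x1_7 = 272, y1_7 = 512, x0_8 = 152, y0_8 = 40, x1_8 = 272, y1_8 = 80, x0_9 = 72, y0_9 = 72, x2_10 = 88, y2_10 = 384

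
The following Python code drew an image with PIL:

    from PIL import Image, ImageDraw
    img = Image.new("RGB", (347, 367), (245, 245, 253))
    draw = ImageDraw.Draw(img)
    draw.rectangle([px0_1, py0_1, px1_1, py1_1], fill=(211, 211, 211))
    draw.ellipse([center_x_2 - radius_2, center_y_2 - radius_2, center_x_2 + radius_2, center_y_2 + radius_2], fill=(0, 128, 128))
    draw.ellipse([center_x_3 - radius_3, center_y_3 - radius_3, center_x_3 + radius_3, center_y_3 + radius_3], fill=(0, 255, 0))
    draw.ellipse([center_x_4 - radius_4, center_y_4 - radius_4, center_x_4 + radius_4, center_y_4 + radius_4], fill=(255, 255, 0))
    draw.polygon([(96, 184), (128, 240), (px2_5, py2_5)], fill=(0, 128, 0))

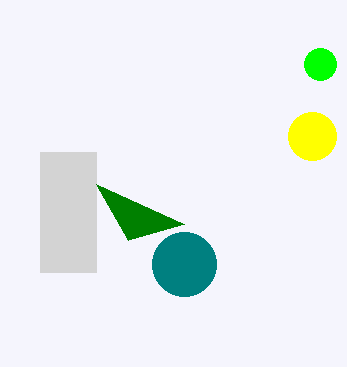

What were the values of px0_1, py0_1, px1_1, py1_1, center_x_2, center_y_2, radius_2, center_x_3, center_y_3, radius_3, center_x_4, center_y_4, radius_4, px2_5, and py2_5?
px0_1 = 40, py0_1 = 152, px1_1 = 96, py1_1 = 272, center_x_2 = 184, center_y_2 = 264, radius_2 = 32, center_x_3 = 320, center_y_3 = 64, radius_3 = 16, center_x_4 = 312, center_y_4 = 136, radius_4 = 24, px2_5 = 184, py2_5 = 224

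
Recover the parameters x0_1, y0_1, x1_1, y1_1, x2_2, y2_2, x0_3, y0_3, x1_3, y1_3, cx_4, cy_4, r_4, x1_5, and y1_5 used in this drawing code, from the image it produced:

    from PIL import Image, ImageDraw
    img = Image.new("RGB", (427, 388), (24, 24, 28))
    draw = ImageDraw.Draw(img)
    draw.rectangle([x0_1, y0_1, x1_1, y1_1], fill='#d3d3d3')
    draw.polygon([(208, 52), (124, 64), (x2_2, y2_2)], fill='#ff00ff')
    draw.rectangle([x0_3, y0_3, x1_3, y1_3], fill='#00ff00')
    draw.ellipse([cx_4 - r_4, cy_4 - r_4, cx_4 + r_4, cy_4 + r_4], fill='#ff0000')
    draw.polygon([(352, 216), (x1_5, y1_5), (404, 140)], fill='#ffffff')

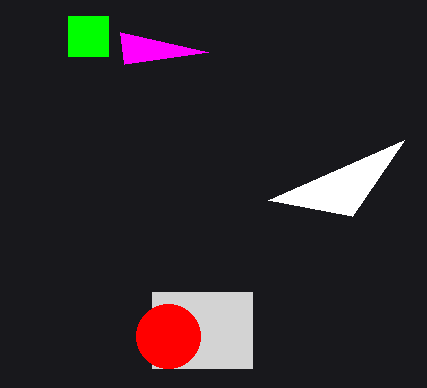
x0_1 = 152; y0_1 = 292; x1_1 = 252; y1_1 = 368; x2_2 = 120; y2_2 = 32; x0_3 = 68; y0_3 = 16; x1_3 = 108; y1_3 = 56; cx_4 = 168; cy_4 = 336; r_4 = 32; x1_5 = 268; y1_5 = 200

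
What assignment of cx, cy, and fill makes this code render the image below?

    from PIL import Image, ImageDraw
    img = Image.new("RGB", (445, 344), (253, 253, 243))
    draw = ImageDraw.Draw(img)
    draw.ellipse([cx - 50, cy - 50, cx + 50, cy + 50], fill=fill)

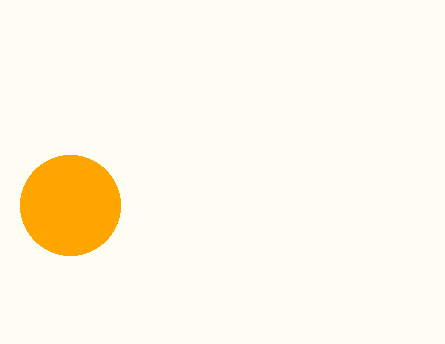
cx = 70
cy = 205
fill = 'orange'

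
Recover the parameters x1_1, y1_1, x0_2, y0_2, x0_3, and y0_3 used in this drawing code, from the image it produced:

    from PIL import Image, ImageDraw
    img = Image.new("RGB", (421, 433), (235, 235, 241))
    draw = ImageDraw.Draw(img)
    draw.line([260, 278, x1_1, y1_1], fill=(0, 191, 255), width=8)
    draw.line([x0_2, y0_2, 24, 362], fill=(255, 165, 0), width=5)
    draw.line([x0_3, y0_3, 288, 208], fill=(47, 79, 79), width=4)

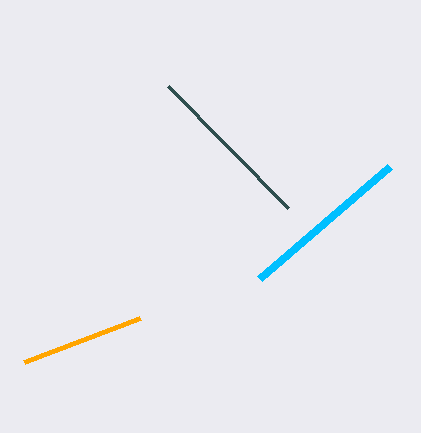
x1_1 = 390, y1_1 = 166, x0_2 = 140, y0_2 = 318, x0_3 = 168, y0_3 = 86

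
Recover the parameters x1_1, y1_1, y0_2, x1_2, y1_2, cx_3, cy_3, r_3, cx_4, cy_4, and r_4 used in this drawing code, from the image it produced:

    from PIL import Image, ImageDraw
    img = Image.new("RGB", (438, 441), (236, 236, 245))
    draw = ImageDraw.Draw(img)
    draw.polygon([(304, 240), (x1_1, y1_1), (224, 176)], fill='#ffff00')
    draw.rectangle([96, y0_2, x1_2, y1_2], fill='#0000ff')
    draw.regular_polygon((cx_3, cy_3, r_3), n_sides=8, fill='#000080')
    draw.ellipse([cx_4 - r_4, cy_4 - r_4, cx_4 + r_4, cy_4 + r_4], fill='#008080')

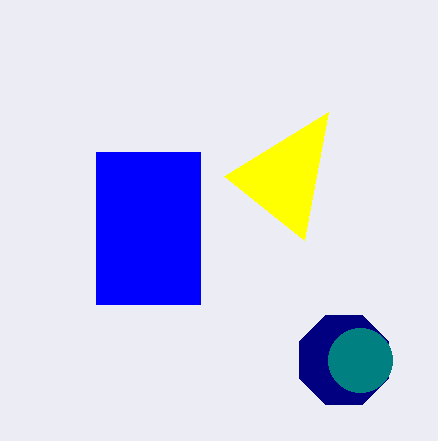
x1_1 = 328, y1_1 = 112, y0_2 = 152, x1_2 = 200, y1_2 = 304, cx_3 = 344, cy_3 = 360, r_3 = 48, cx_4 = 360, cy_4 = 360, r_4 = 32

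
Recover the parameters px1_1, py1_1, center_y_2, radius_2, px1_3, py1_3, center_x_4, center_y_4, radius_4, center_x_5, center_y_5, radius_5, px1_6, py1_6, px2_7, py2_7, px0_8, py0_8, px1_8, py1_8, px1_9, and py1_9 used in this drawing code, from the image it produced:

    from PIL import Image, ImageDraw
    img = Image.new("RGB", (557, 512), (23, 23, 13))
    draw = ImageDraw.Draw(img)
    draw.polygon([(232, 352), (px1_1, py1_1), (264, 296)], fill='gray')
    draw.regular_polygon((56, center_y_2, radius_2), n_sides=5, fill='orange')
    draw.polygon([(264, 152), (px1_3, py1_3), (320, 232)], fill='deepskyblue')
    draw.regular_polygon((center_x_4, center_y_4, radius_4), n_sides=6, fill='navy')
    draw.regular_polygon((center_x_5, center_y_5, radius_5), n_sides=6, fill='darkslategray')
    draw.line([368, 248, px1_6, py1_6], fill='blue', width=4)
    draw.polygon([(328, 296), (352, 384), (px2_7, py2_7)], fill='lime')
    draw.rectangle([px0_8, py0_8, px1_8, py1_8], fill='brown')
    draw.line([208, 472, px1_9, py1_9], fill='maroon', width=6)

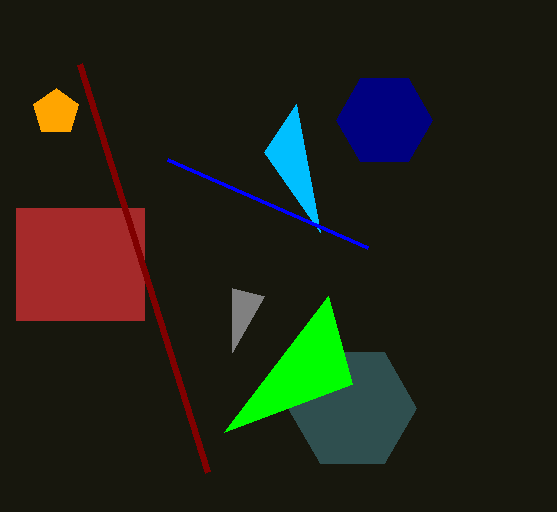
px1_1 = 232, py1_1 = 288, center_y_2 = 112, radius_2 = 24, px1_3 = 296, py1_3 = 104, center_x_4 = 384, center_y_4 = 120, radius_4 = 48, center_x_5 = 352, center_y_5 = 408, radius_5 = 64, px1_6 = 168, py1_6 = 160, px2_7 = 224, py2_7 = 432, px0_8 = 16, py0_8 = 208, px1_8 = 144, py1_8 = 320, px1_9 = 80, py1_9 = 64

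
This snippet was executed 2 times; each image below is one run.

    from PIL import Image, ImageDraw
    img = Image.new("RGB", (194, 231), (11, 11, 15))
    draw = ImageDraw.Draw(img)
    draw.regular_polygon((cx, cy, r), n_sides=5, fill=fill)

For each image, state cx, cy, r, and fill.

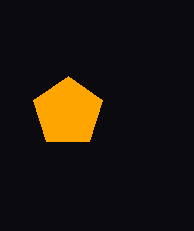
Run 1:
cx = 68
cy = 112
r = 36
fill = 'orange'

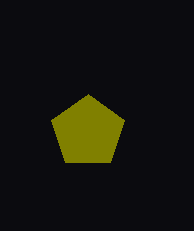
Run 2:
cx = 88; cy = 132; r = 38; fill = 'olive'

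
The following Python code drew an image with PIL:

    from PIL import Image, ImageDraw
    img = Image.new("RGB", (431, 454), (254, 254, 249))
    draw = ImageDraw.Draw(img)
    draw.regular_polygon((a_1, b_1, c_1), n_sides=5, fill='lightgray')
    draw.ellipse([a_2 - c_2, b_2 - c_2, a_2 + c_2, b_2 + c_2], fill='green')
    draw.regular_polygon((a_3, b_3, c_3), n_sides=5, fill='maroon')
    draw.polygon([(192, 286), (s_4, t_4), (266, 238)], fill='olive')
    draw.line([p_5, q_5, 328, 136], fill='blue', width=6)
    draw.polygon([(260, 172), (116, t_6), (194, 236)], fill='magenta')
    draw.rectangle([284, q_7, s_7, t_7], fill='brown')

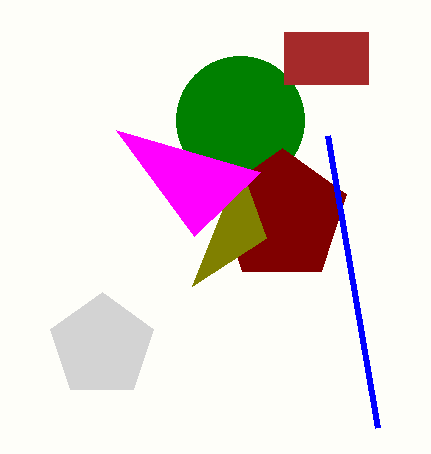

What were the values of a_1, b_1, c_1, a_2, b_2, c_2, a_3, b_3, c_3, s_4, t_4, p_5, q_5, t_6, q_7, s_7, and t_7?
a_1 = 102
b_1 = 346
c_1 = 54
a_2 = 240
b_2 = 120
c_2 = 64
a_3 = 282
b_3 = 216
c_3 = 68
s_4 = 240
t_4 = 166
p_5 = 378
q_5 = 428
t_6 = 130
q_7 = 32
s_7 = 368
t_7 = 84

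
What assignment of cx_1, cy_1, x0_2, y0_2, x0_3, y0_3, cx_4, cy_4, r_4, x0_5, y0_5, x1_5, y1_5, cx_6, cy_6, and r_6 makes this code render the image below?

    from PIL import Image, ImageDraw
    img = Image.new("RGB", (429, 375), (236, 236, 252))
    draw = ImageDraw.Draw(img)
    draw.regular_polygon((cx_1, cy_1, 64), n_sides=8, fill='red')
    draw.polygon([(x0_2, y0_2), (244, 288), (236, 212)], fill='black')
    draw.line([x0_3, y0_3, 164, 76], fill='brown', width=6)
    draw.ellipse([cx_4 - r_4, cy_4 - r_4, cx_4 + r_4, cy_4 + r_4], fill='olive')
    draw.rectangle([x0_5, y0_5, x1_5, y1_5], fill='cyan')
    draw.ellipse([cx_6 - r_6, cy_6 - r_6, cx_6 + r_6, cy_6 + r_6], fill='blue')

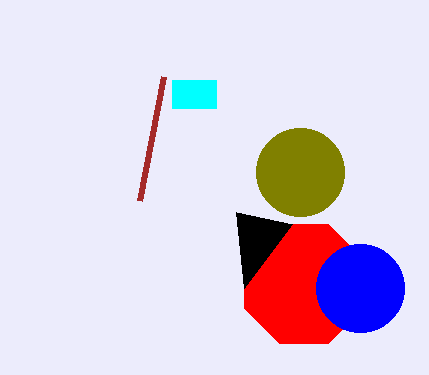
cx_1 = 304; cy_1 = 284; x0_2 = 292; y0_2 = 224; x0_3 = 140; y0_3 = 200; cx_4 = 300; cy_4 = 172; r_4 = 44; x0_5 = 172; y0_5 = 80; x1_5 = 216; y1_5 = 108; cx_6 = 360; cy_6 = 288; r_6 = 44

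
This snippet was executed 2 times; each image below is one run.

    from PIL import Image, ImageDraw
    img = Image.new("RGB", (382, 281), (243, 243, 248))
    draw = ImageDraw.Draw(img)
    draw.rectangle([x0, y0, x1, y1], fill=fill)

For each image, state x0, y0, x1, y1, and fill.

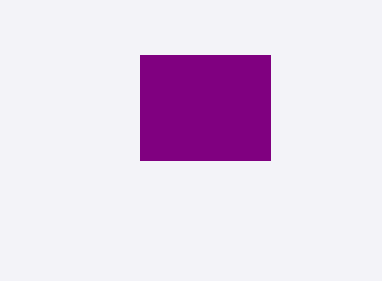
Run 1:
x0 = 140
y0 = 55
x1 = 270
y1 = 160
fill = 'purple'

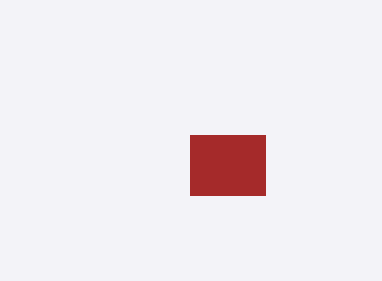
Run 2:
x0 = 190, y0 = 135, x1 = 265, y1 = 195, fill = 'brown'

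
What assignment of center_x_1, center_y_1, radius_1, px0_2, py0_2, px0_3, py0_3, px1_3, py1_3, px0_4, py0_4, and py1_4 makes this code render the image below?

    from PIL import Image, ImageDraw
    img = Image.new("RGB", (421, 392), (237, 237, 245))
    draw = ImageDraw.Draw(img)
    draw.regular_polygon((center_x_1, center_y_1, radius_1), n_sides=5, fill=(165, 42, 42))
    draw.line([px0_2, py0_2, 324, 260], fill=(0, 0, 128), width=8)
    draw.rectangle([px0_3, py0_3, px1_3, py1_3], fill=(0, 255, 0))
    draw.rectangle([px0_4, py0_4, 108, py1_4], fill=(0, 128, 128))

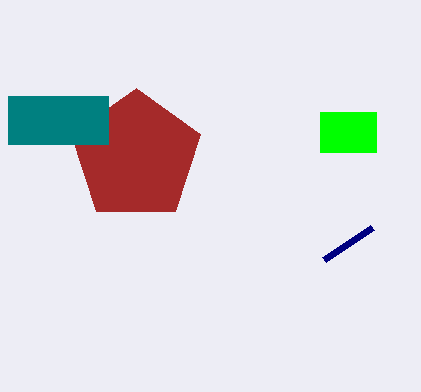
center_x_1 = 136; center_y_1 = 156; radius_1 = 68; px0_2 = 372; py0_2 = 228; px0_3 = 320; py0_3 = 112; px1_3 = 376; py1_3 = 152; px0_4 = 8; py0_4 = 96; py1_4 = 144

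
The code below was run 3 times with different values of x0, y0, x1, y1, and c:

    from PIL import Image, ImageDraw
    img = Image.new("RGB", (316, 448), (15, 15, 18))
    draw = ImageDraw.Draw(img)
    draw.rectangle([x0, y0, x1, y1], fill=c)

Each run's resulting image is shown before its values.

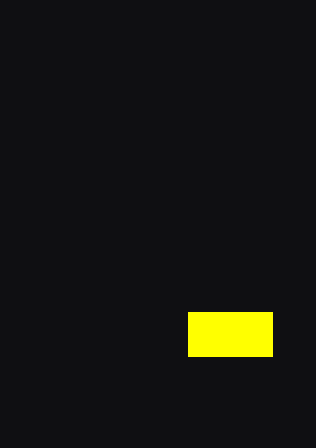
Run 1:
x0 = 188
y0 = 312
x1 = 272
y1 = 356
c = 'yellow'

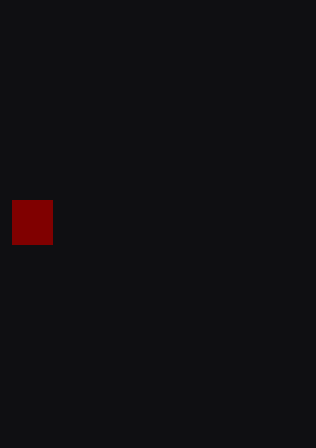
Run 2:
x0 = 12; y0 = 200; x1 = 52; y1 = 244; c = 'maroon'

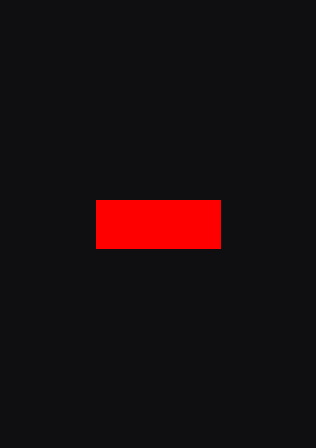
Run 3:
x0 = 96
y0 = 200
x1 = 220
y1 = 248
c = 'red'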